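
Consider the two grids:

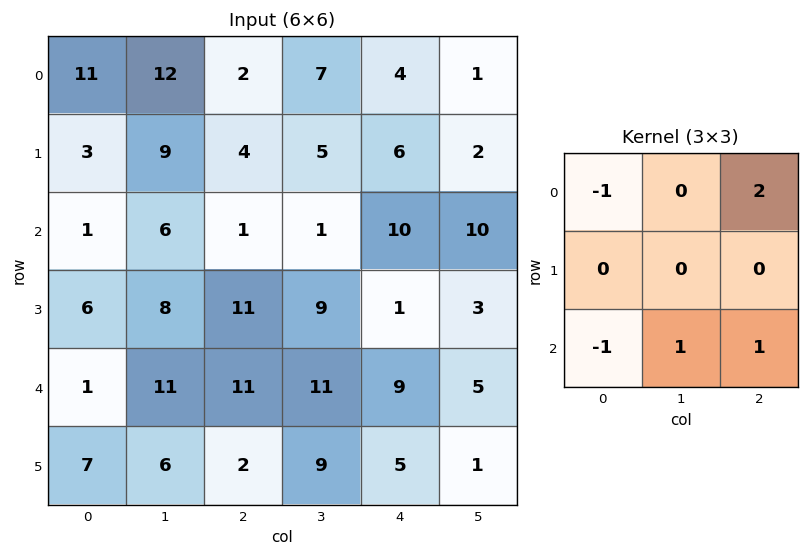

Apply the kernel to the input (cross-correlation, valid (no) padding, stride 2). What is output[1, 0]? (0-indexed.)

The receptive field on the input at this output position is [1 6 1 / 6 8 11 / 1 11 11]. Elementwise product with the kernel and sum: 1·-1 + 1·2 + 1·-1 + 11·1 + 11·1.

22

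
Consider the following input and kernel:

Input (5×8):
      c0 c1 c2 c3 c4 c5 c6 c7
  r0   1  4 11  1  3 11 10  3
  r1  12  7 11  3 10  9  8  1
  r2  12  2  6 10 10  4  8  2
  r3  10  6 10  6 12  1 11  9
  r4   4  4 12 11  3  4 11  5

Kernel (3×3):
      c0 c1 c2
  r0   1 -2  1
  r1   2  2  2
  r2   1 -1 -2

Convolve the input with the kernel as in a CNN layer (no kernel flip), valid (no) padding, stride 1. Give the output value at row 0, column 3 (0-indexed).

42

The receptive field on the input at this output position is [1 3 11 / 3 10 9 / 10 10 4]. Elementwise product with the kernel and sum: 1·1 + 3·-2 + 11·1 + 3·2 + 10·2 + 9·2 + 10·1 + 10·-1 + 4·-2.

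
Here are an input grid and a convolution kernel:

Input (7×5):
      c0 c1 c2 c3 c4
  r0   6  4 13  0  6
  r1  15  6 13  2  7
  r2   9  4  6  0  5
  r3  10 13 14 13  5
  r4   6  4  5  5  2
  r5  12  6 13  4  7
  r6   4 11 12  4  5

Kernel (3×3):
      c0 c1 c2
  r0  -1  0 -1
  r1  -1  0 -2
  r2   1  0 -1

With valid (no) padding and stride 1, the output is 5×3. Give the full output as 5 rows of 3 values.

-57 -10 -45
-53 -12 -27
-52 -44 -32
-41 -38 -22
-57 -16 -27

Output[0,0]: The receptive field on the input at this output position is [6 4 13 / 15 6 13 / 9 4 6]. Elementwise product with the kernel and sum: 6·-1 + 13·-1 + 15·-1 + 13·-2 + 9·1 + 6·-1.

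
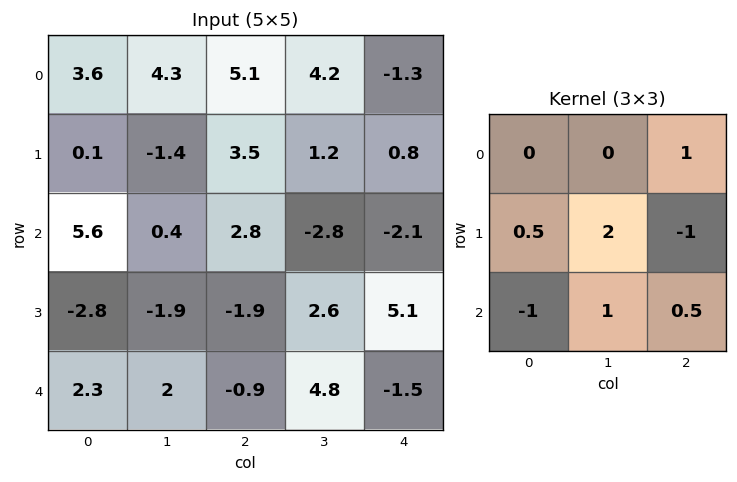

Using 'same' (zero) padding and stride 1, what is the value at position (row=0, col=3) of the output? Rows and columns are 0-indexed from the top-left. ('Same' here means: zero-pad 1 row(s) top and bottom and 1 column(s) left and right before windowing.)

10.35

The receptive field on the zero-padded input at this output position is [0 0 0 / 5.1 4.2 -1.3 / 3.5 1.2 0.8]. Elementwise product with the kernel and sum: 0·1 + 5.1·0.5 + 4.2·2 + -1.3·-1 + 3.5·-1 + 1.2·1 + 0.8·0.5.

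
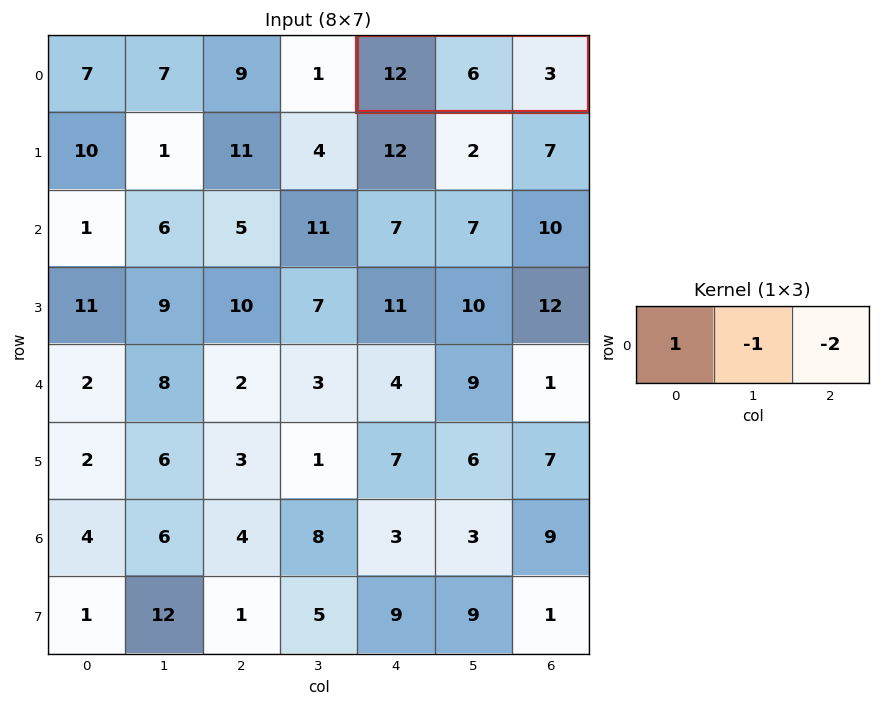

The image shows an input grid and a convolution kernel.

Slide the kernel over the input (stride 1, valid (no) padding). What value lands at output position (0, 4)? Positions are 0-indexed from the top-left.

0

The receptive field on the input at this output position is [12 6 3]. Elementwise product with the kernel and sum: 12·1 + 6·-1 + 3·-2.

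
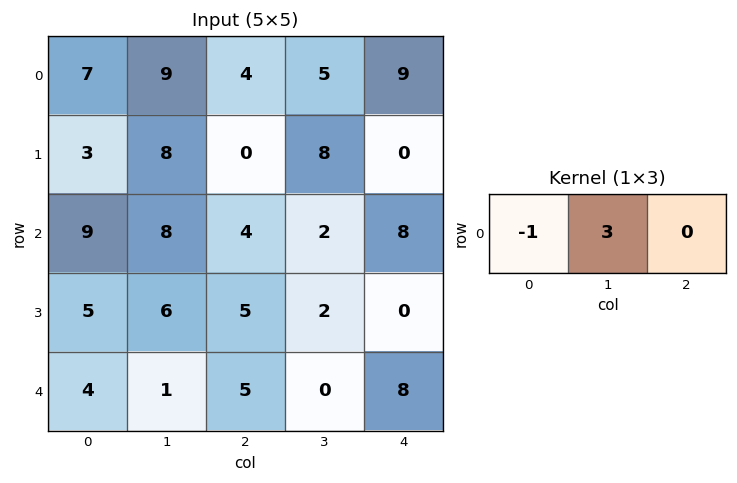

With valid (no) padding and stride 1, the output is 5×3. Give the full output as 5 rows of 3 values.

Output[0,0]: The receptive field on the input at this output position is [7 9 4]. Elementwise product with the kernel and sum: 7·-1 + 9·3.

20 3 11
21 -8 24
15 4 2
13 9 1
-1 14 -5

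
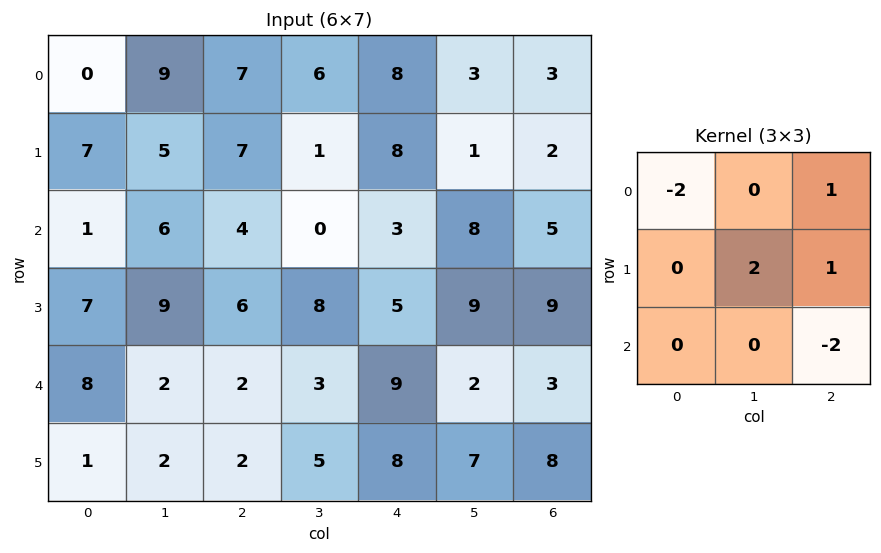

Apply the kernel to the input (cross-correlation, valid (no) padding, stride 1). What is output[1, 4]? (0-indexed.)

-11

The receptive field on the input at this output position is [8 1 2 / 3 8 5 / 5 9 9]. Elementwise product with the kernel and sum: 8·-2 + 2·1 + 8·2 + 5·1 + 9·-2.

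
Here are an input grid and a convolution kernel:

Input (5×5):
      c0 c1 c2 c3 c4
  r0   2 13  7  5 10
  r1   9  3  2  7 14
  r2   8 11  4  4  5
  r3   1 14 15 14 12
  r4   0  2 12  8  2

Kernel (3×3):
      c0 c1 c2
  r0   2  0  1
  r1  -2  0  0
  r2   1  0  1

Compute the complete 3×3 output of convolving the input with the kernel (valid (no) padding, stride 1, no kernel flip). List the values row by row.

Output[0,0]: The receptive field on the input at this output position is [2 13 7 / 9 3 2 / 8 11 4]. Elementwise product with the kernel and sum: 2·2 + 7·1 + 9·-2 + 8·1 + 4·1.

5 40 29
20 19 37
30 8 -3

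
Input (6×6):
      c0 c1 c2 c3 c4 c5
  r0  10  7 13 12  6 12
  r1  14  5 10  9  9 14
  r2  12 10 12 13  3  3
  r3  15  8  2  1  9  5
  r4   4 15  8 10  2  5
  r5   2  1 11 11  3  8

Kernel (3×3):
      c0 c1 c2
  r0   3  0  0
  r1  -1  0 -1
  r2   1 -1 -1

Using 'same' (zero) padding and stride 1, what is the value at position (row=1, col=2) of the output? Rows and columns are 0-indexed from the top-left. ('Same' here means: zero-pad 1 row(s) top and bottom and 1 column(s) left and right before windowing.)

The receptive field on the zero-padded input at this output position is [7 13 12 / 5 10 9 / 10 12 13]. Elementwise product with the kernel and sum: 7·3 + 5·-1 + 9·-1 + 10·1 + 12·-1 + 13·-1.

-8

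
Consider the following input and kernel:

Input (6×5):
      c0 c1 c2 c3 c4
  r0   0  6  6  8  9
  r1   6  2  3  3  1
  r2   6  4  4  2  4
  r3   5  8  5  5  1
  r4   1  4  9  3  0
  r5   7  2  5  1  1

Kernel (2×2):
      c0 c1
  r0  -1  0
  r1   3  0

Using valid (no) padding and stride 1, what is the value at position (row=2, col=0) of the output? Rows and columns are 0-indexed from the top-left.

The receptive field on the input at this output position is [6 4 / 5 8]. Elementwise product with the kernel and sum: 6·-1 + 5·3.

9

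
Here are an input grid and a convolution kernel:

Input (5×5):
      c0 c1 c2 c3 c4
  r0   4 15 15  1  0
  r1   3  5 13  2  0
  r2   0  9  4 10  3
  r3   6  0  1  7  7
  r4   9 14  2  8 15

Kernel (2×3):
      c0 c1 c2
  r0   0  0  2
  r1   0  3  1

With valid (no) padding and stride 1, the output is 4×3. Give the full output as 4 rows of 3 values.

Output[0,0]: The receptive field on the input at this output position is [4 15 15 / 3 5 13]. Elementwise product with the kernel and sum: 15·2 + 5·3 + 13·1.

58 43 6
57 26 33
9 30 34
46 28 53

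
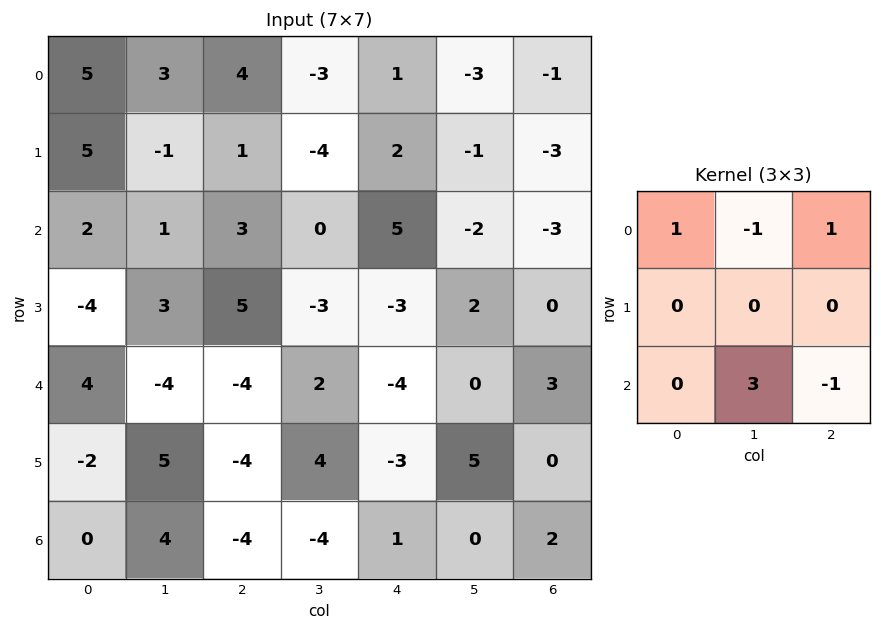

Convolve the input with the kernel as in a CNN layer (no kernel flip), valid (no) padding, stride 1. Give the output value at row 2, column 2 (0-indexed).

18

The receptive field on the input at this output position is [3 0 5 / 5 -3 -3 / -4 2 -4]. Elementwise product with the kernel and sum: 3·1 + 0·-1 + 5·1 + 2·3 + -4·-1.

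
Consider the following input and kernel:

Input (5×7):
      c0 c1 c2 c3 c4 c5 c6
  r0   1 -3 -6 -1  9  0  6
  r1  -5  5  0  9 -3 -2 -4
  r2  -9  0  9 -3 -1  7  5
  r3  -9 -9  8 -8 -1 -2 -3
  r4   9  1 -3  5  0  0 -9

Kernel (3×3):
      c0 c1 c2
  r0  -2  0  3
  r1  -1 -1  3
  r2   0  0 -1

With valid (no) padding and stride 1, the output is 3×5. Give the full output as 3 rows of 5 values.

-29 28 22 -17 -12
38 7 -17 3 6
90 -37 -24 30 20

Output[0,0]: The receptive field on the input at this output position is [1 -3 -6 / -5 5 0 / -9 0 9]. Elementwise product with the kernel and sum: 1·-2 + -6·3 + -5·-1 + 5·-1 + 0·3 + 9·-1.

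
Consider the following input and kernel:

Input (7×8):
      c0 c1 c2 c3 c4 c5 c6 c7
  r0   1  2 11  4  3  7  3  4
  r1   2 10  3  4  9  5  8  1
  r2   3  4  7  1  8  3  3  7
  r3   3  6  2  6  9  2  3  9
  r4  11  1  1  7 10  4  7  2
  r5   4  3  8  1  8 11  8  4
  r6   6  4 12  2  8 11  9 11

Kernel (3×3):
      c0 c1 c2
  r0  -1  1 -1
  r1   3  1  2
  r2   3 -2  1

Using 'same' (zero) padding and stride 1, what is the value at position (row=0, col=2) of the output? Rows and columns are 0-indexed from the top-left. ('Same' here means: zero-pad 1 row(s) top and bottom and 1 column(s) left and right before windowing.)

53

The receptive field on the zero-padded input at this output position is [0 0 0 / 2 11 4 / 10 3 4]. Elementwise product with the kernel and sum: 0·-1 + 0·1 + 0·-1 + 2·3 + 11·1 + 4·2 + 10·3 + 3·-2 + 4·1.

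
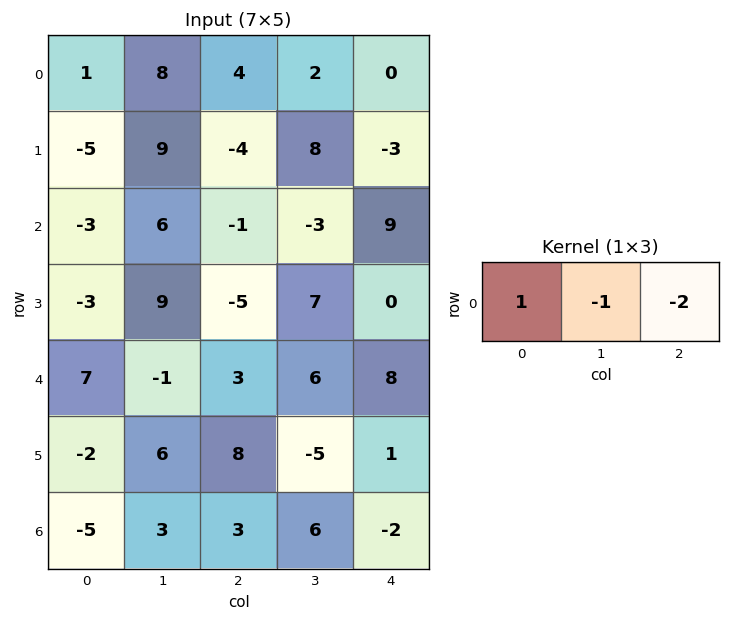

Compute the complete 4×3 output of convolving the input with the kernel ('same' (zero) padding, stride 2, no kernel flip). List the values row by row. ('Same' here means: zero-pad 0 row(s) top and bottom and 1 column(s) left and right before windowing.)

Output[0,0]: The receptive field on the zero-padded input at this output position is [0 1 8]. Elementwise product with the kernel and sum: 0·1 + 1·-1 + 8·-2.

-17 0 2
-9 13 -12
-5 -16 -2
-1 -12 8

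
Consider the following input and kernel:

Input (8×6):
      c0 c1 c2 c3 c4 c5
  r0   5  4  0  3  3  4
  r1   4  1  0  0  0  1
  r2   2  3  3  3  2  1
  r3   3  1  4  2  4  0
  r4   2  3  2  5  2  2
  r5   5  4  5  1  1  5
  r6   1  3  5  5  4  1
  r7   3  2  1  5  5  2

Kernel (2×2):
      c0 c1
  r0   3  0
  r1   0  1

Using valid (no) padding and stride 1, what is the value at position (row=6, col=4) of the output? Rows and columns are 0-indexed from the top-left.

The receptive field on the input at this output position is [4 1 / 5 2]. Elementwise product with the kernel and sum: 4·3 + 2·1.

14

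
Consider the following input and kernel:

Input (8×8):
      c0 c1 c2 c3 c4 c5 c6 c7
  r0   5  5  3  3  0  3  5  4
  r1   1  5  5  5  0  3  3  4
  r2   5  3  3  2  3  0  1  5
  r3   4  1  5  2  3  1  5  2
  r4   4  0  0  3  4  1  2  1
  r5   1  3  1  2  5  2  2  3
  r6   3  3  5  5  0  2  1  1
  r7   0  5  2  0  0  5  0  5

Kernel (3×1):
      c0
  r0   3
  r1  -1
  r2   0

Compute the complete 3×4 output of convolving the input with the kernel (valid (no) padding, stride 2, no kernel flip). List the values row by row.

14 4 0 12
11 4 6 -2
11 -1 7 4

Output[0,0]: The receptive field on the input at this output position is [5 / 1 / 5]. Elementwise product with the kernel and sum: 5·3 + 1·-1.
Output[0,1]: The receptive field on the input at this output position is [3 / 5 / 3]. Elementwise product with the kernel and sum: 3·3 + 5·-1.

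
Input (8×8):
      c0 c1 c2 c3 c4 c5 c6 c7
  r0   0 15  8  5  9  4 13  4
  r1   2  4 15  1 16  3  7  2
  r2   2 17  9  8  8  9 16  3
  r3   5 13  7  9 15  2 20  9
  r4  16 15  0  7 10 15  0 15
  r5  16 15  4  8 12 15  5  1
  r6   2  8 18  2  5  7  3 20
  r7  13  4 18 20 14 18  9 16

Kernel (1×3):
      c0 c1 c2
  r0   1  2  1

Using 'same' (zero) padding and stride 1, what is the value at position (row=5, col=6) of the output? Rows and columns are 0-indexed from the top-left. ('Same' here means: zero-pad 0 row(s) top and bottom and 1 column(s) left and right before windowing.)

The receptive field on the zero-padded input at this output position is [15 5 1]. Elementwise product with the kernel and sum: 15·1 + 5·2 + 1·1.

26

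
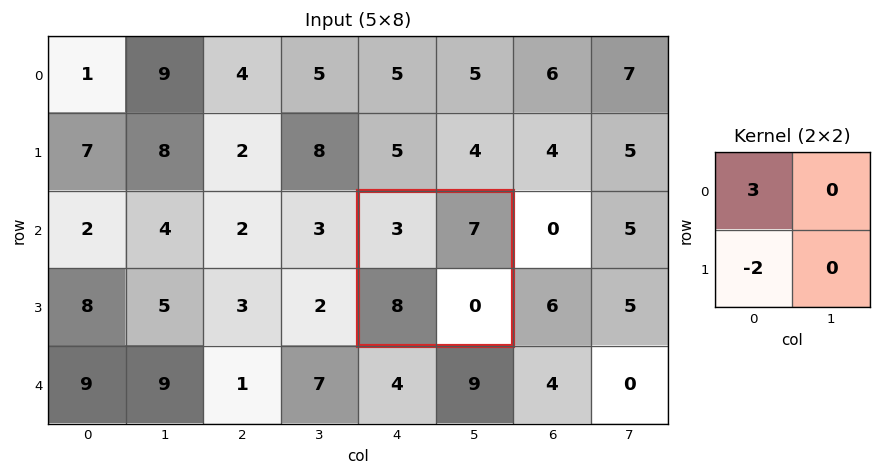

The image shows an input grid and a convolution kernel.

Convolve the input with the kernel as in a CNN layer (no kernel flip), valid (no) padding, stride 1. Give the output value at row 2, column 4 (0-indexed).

The receptive field on the input at this output position is [3 7 / 8 0]. Elementwise product with the kernel and sum: 3·3 + 8·-2.

-7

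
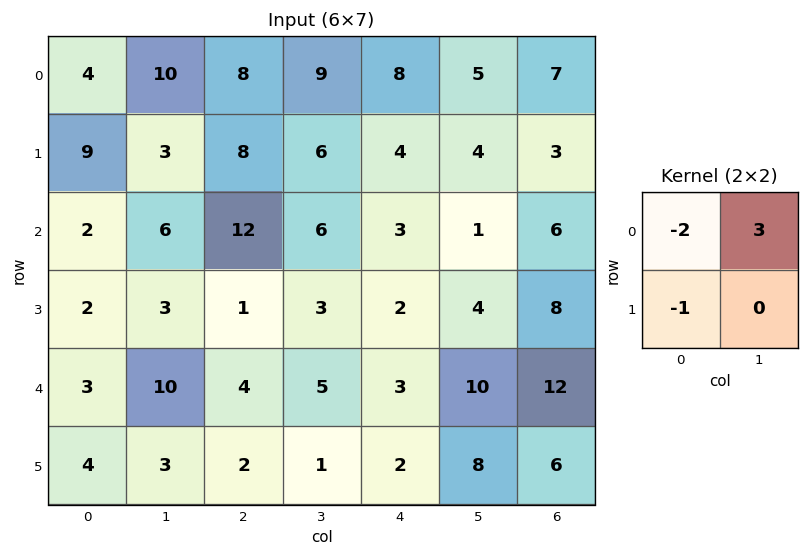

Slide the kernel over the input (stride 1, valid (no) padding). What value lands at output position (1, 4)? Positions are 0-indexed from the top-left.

1

The receptive field on the input at this output position is [4 4 / 3 1]. Elementwise product with the kernel and sum: 4·-2 + 4·3 + 3·-1.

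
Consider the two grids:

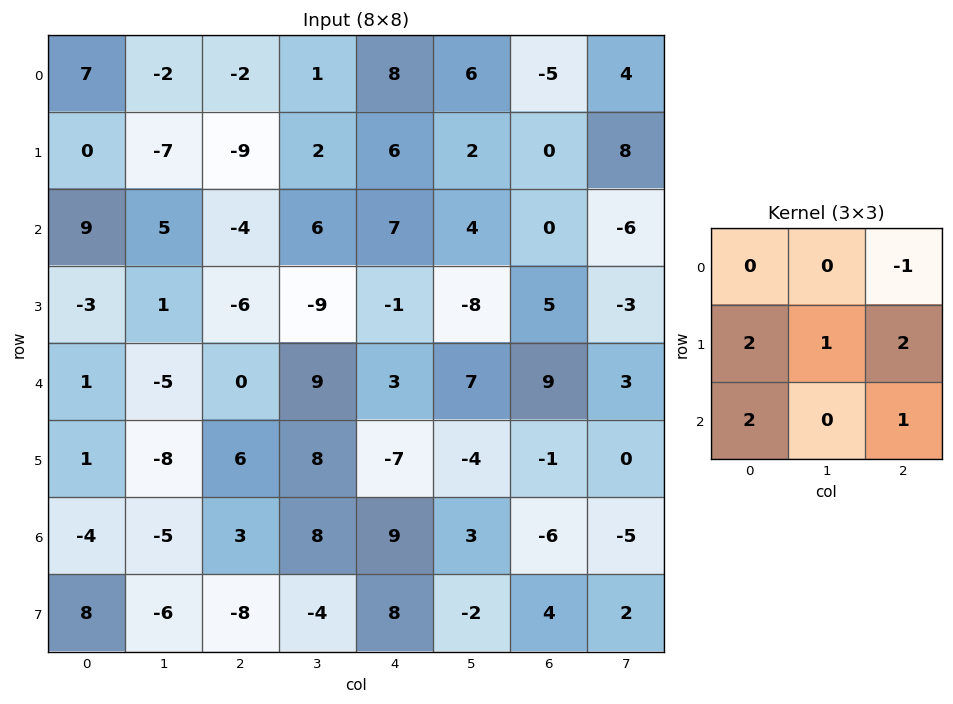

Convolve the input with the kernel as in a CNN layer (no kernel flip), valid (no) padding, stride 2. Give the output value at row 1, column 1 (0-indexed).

-27

The receptive field on the input at this output position is [-4 6 7 / -6 -9 -1 / 0 9 3]. Elementwise product with the kernel and sum: 7·-1 + -6·2 + -9·1 + -1·2 + 0·2 + 3·1.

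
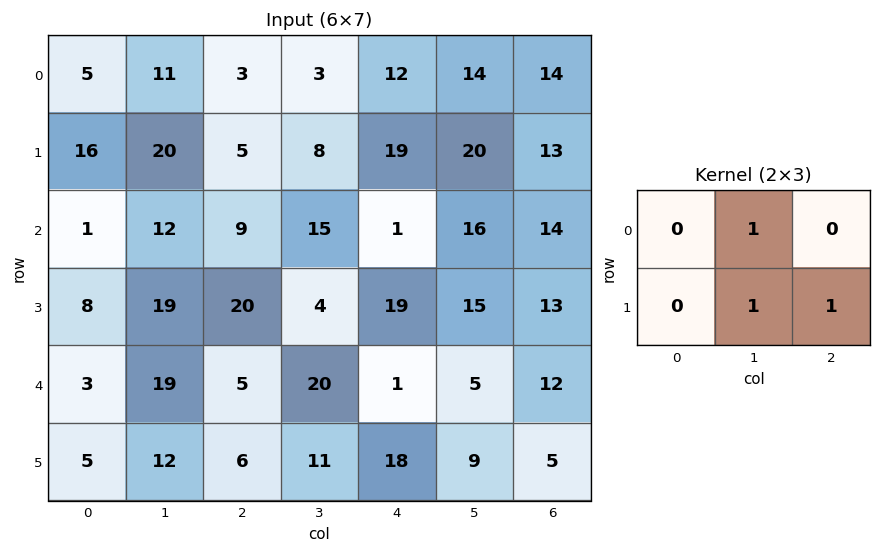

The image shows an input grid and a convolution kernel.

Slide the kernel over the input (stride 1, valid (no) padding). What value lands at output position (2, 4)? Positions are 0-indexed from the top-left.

The receptive field on the input at this output position is [1 16 14 / 19 15 13]. Elementwise product with the kernel and sum: 16·1 + 15·1 + 13·1.

44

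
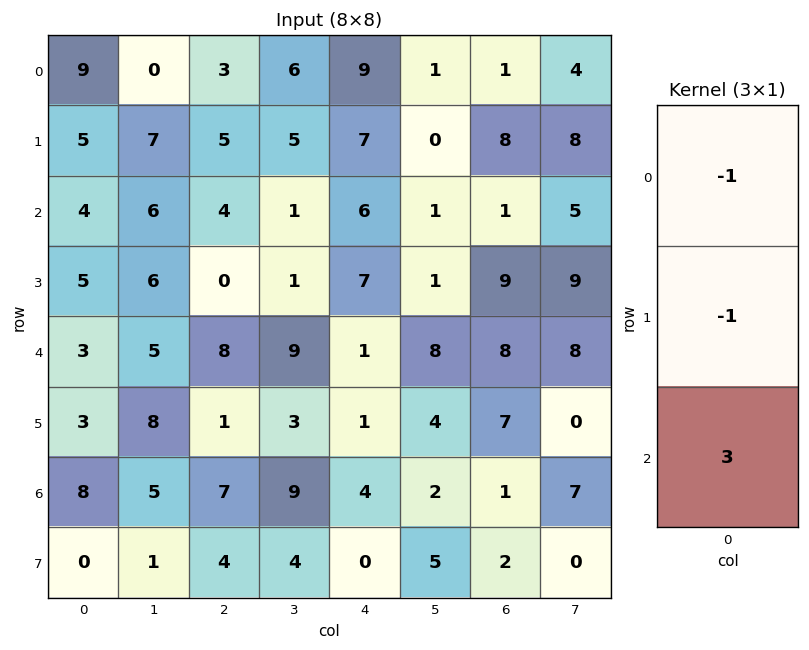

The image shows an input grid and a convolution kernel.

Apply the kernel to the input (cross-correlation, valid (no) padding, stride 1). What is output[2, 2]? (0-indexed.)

20

The receptive field on the input at this output position is [4 / 0 / 8]. Elementwise product with the kernel and sum: 4·-1 + 0·-1 + 8·3.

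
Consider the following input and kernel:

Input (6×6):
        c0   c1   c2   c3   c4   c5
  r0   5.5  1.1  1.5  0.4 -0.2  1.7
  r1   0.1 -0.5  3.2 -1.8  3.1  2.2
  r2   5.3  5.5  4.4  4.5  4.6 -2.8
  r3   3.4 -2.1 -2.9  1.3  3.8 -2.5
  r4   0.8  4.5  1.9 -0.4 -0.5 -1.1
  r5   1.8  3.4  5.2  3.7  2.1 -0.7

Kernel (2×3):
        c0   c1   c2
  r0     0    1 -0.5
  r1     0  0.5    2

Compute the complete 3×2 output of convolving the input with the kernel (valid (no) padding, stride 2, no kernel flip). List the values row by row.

Output[0,0]: The receptive field on the input at this output position is [5.5 1.1 1.5 / 0.1 -0.5 3.2]. Elementwise product with the kernel and sum: 1.1·1 + 1.5·-0.5 + -0.5·0.5 + 3.2·2.
Output[0,1]: The receptive field on the input at this output position is [1.5 0.4 -0.2 / 3.2 -1.8 3.1]. Elementwise product with the kernel and sum: 0.4·1 + -0.2·-0.5 + -1.8·0.5 + 3.1·2.

6.5 5.8
-3.55 10.45
15.65 5.9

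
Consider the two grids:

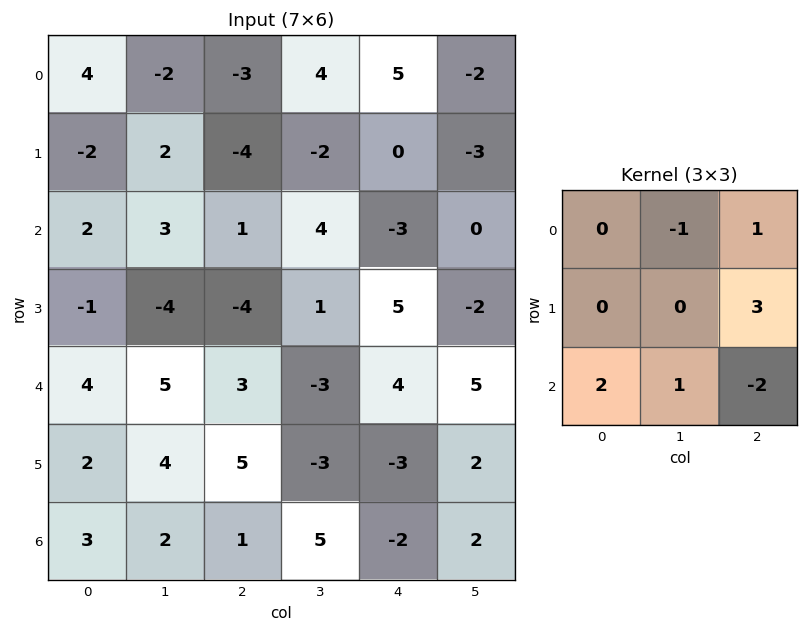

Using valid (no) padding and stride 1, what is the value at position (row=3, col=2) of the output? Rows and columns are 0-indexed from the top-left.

The receptive field on the input at this output position is [-4 1 5 / 3 -3 4 / 5 -3 -3]. Elementwise product with the kernel and sum: 1·-1 + 5·1 + 4·3 + 5·2 + -3·1 + -3·-2.

29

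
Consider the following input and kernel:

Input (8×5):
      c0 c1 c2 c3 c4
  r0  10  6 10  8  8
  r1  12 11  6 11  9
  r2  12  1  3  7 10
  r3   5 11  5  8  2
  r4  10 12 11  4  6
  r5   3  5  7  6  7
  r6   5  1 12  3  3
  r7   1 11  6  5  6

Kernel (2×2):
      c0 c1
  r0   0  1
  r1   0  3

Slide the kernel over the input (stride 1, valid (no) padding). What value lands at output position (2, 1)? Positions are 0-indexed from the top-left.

18

The receptive field on the input at this output position is [1 3 / 11 5]. Elementwise product with the kernel and sum: 3·1 + 5·3.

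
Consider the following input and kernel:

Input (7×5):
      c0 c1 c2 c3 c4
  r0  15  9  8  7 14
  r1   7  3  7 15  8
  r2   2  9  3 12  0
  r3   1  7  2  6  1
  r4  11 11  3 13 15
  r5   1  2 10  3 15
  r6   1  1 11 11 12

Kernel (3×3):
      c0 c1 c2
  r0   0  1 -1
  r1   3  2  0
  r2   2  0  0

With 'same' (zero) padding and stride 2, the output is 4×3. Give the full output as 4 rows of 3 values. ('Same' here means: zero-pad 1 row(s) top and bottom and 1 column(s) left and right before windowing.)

Output[0,0]: The receptive field on the zero-padded input at this output position is [0 0 0 / 0 15 9 / 0 7 3]. Elementwise product with the kernel and sum: 0·1 + 0·-1 + 0·3 + 15·2 + 0·2.
Output[0,1]: The receptive field on the zero-padded input at this output position is [0 0 0 / 9 8 7 / 3 7 15]. Elementwise product with the kernel and sum: 0·1 + 0·-1 + 9·3 + 8·2 + 3·2.

30 49 79
8 39 56
16 39 76
1 32 72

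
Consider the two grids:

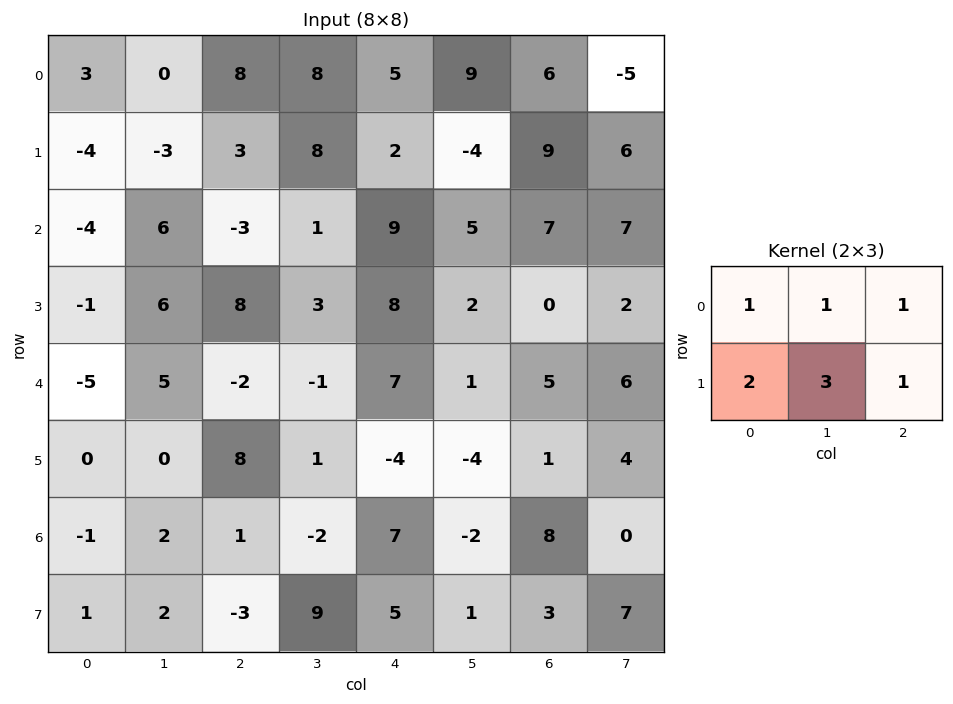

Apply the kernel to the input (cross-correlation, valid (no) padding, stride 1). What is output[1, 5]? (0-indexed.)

49

The receptive field on the input at this output position is [-4 9 6 / 5 7 7]. Elementwise product with the kernel and sum: -4·1 + 9·1 + 6·1 + 5·2 + 7·3 + 7·1.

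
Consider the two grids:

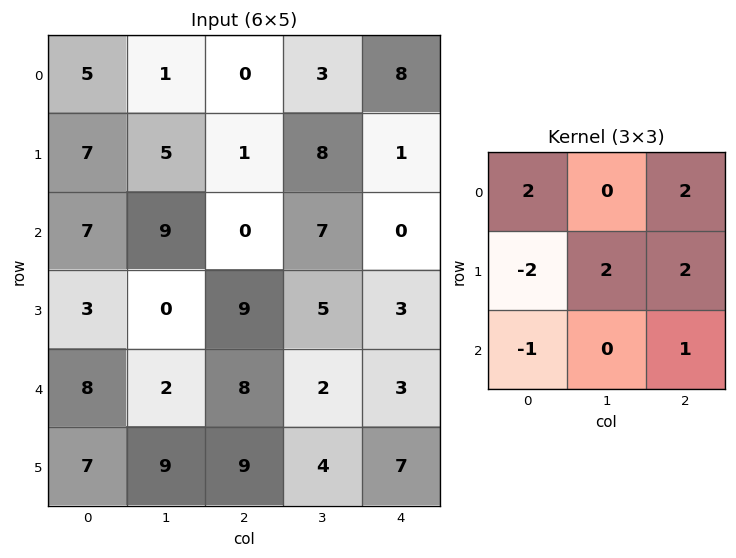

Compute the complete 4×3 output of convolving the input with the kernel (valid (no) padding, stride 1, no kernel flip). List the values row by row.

1 14 32
26 27 12
26 60 -7
30 21 16

Output[0,0]: The receptive field on the input at this output position is [5 1 0 / 7 5 1 / 7 9 0]. Elementwise product with the kernel and sum: 5·2 + 0·2 + 7·-2 + 5·2 + 1·2 + 7·-1 + 0·1.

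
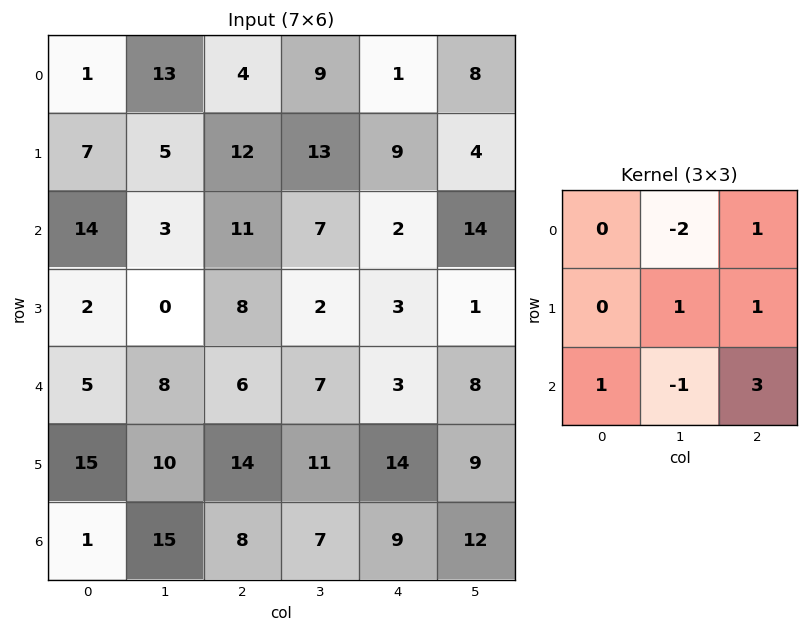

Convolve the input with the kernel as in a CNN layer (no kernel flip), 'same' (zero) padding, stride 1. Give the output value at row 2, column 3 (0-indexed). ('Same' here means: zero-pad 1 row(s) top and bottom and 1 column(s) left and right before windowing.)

The receptive field on the zero-padded input at this output position is [12 13 9 / 11 7 2 / 8 2 3]. Elementwise product with the kernel and sum: 13·-2 + 9·1 + 7·1 + 2·1 + 8·1 + 2·-1 + 3·3.

7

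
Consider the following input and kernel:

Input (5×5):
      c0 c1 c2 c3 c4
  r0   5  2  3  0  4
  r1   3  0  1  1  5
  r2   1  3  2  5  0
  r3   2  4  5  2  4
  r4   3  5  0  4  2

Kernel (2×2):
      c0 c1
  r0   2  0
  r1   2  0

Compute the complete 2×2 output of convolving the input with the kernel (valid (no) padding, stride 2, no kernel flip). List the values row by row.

Output[0,0]: The receptive field on the input at this output position is [5 2 / 3 0]. Elementwise product with the kernel and sum: 5·2 + 3·2.
Output[0,1]: The receptive field on the input at this output position is [3 0 / 1 1]. Elementwise product with the kernel and sum: 3·2 + 1·2.

16 8
6 14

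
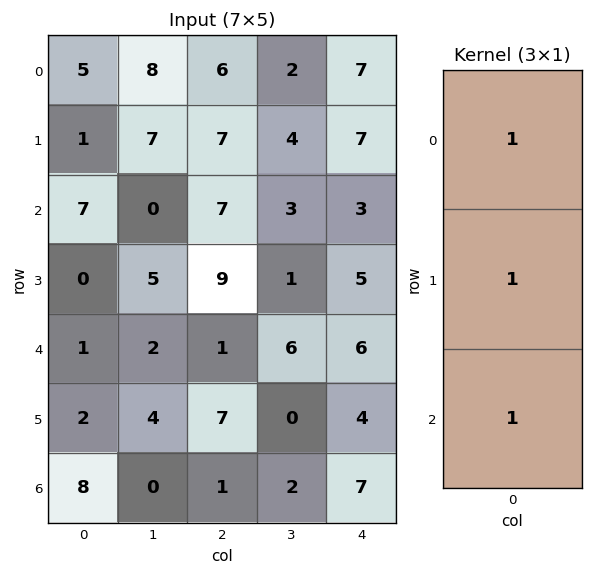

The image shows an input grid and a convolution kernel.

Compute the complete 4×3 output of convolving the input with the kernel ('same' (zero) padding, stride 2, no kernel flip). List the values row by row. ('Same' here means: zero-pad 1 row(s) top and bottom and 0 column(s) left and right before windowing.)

6 13 14
8 23 15
3 17 15
10 8 11

Output[0,0]: The receptive field on the zero-padded input at this output position is [0 / 5 / 1]. Elementwise product with the kernel and sum: 0·1 + 5·1 + 1·1.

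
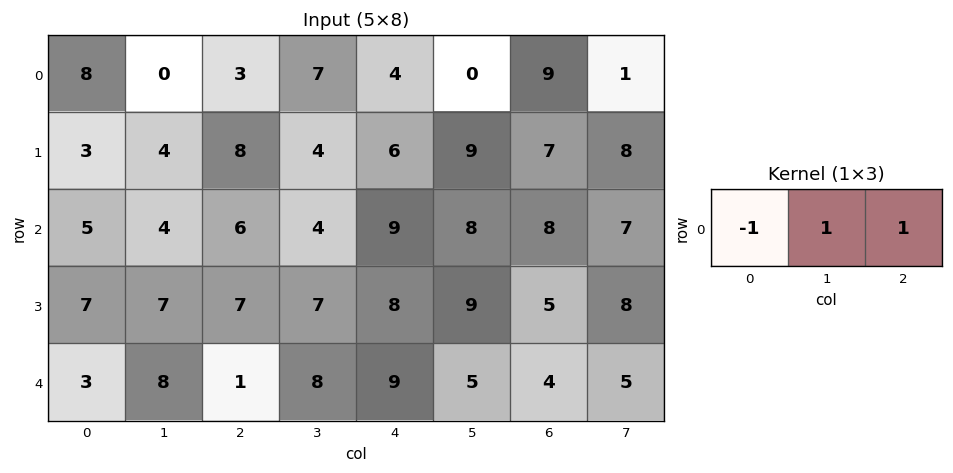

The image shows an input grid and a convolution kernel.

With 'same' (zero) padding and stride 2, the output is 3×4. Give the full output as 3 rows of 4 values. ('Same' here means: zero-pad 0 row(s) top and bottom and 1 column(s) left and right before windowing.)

8 10 -3 10
9 6 13 7
11 1 6 4

Output[0,0]: The receptive field on the zero-padded input at this output position is [0 8 0]. Elementwise product with the kernel and sum: 0·-1 + 8·1 + 0·1.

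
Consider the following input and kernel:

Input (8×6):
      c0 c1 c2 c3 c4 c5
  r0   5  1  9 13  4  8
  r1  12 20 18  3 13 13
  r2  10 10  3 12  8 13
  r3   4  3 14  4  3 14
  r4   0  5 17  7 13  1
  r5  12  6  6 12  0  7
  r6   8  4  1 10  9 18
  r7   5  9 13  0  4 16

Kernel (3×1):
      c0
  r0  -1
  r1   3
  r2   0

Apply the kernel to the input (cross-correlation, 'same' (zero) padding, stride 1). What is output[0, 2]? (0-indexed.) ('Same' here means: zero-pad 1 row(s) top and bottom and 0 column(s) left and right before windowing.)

27

The receptive field on the zero-padded input at this output position is [0 / 9 / 18]. Elementwise product with the kernel and sum: 0·-1 + 9·3.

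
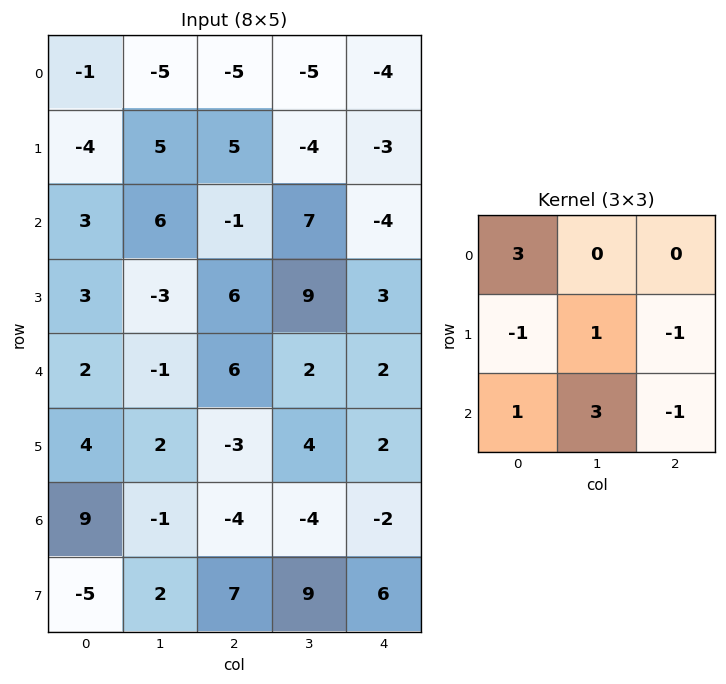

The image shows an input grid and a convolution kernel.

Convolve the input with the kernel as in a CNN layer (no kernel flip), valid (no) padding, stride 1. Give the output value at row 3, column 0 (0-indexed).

13

The receptive field on the input at this output position is [3 -3 6 / 2 -1 6 / 4 2 -3]. Elementwise product with the kernel and sum: 3·3 + 2·-1 + -1·1 + 6·-1 + 4·1 + 2·3 + -3·-1.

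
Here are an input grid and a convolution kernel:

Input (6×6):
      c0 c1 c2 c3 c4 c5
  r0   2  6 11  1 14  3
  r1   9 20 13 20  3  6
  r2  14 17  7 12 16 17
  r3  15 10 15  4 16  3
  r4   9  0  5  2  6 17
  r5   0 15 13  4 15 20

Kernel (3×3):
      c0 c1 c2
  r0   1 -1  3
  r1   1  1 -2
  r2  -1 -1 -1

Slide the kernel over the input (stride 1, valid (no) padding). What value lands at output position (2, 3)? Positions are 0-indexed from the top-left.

The receptive field on the input at this output position is [12 16 17 / 4 16 3 / 2 6 17]. Elementwise product with the kernel and sum: 12·1 + 16·-1 + 17·3 + 4·1 + 16·1 + 3·-2 + 2·-1 + 6·-1 + 17·-1.

36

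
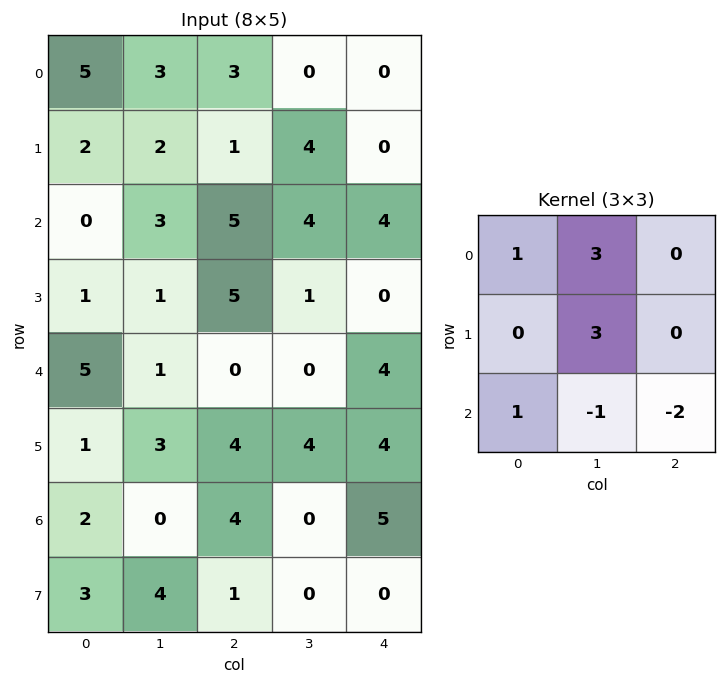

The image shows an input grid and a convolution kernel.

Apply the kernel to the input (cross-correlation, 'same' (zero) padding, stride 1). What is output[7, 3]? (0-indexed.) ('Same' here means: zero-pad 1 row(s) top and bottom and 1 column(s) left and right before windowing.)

4

The receptive field on the zero-padded input at this output position is [4 0 5 / 1 0 0 / 0 0 0]. Elementwise product with the kernel and sum: 4·1 + 0·3 + 0·3 + 0·1 + 0·-1 + 0·-2.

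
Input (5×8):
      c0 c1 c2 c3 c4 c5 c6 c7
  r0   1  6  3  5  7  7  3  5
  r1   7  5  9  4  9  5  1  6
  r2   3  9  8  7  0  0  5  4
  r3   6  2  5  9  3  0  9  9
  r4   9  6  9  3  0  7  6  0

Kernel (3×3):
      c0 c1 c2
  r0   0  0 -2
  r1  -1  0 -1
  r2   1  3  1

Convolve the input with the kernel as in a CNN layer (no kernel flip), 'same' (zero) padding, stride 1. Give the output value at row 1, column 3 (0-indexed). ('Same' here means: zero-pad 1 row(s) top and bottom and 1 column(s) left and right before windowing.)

The receptive field on the zero-padded input at this output position is [3 5 7 / 9 4 9 / 8 7 0]. Elementwise product with the kernel and sum: 7·-2 + 9·-1 + 9·-1 + 8·1 + 7·3 + 0·1.

-3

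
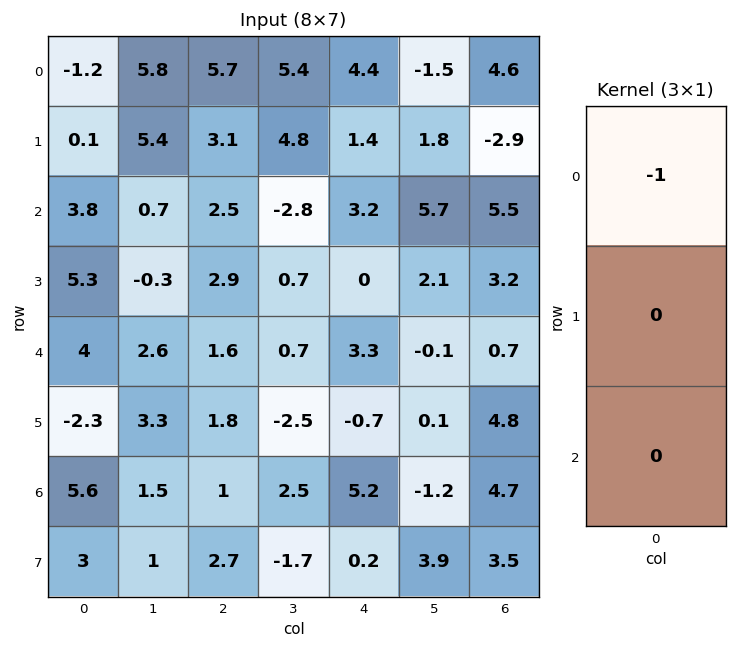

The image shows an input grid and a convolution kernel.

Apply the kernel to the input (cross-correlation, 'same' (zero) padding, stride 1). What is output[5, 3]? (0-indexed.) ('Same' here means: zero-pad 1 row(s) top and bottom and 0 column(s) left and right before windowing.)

-0.7

The receptive field on the zero-padded input at this output position is [0.7 / -2.5 / 2.5]. Elementwise product with the kernel and sum: 0.7·-1.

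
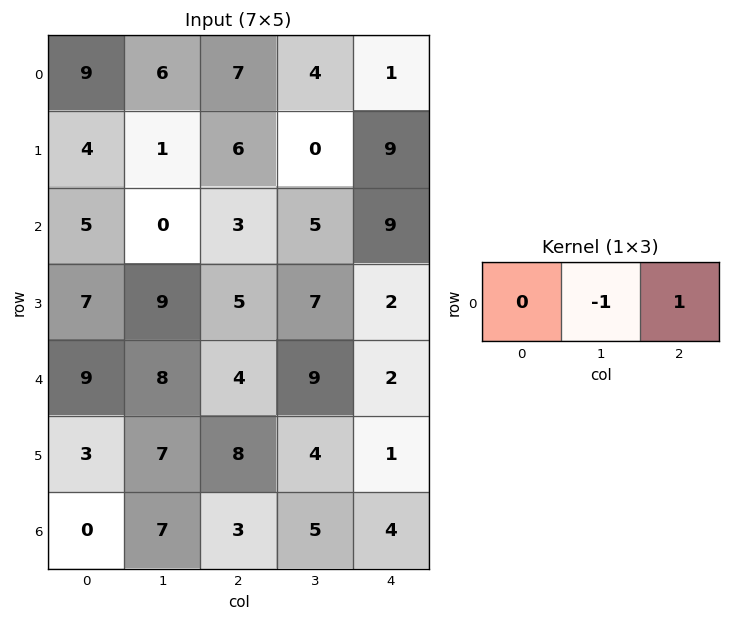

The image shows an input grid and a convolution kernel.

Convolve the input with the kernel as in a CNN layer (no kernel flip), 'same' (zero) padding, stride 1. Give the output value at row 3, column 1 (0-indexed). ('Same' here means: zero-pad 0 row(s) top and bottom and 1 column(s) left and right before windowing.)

The receptive field on the zero-padded input at this output position is [7 9 5]. Elementwise product with the kernel and sum: 9·-1 + 5·1.

-4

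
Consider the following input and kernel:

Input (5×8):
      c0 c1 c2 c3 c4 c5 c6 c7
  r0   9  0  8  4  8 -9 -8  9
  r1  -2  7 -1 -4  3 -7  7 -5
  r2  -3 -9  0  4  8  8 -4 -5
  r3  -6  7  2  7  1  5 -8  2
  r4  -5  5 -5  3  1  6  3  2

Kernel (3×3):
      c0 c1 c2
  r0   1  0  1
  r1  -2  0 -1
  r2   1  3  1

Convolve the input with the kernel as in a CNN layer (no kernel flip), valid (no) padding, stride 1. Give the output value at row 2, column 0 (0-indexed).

The receptive field on the input at this output position is [-3 -9 0 / -6 7 2 / -5 5 -5]. Elementwise product with the kernel and sum: -3·1 + 0·1 + -6·-2 + 2·-1 + -5·1 + 5·3 + -5·1.

12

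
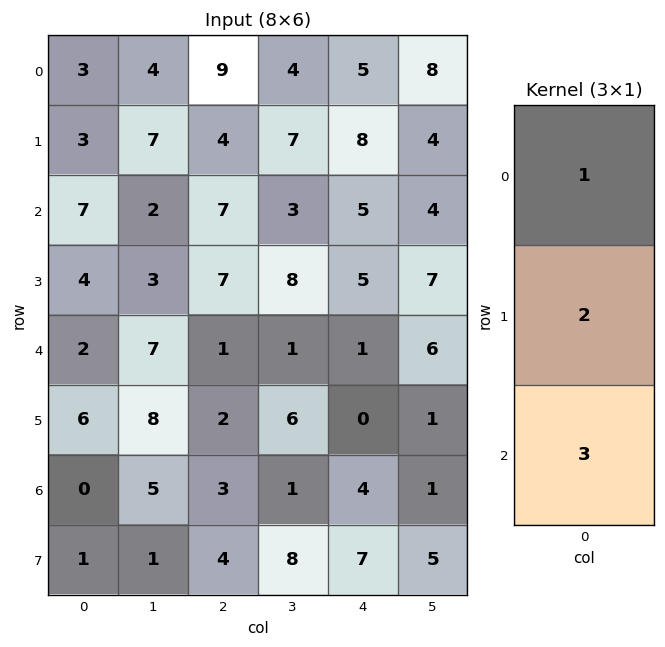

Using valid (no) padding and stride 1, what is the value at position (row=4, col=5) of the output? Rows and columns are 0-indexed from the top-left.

The receptive field on the input at this output position is [6 / 1 / 1]. Elementwise product with the kernel and sum: 6·1 + 1·2 + 1·3.

11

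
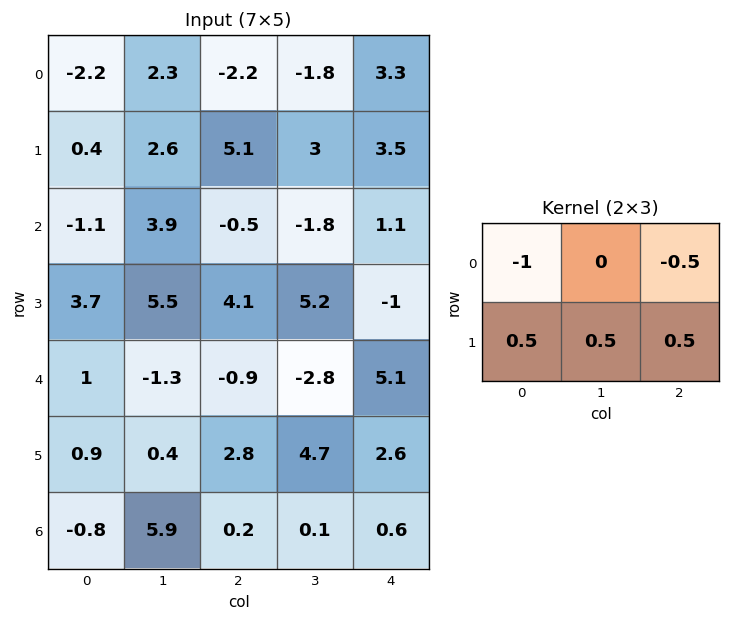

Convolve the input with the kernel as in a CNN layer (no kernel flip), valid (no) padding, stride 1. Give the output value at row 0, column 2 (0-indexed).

The receptive field on the input at this output position is [-2.2 -1.8 3.3 / 5.1 3 3.5]. Elementwise product with the kernel and sum: -2.2·-1 + 3.3·-0.5 + 5.1·0.5 + 3·0.5 + 3.5·0.5.

6.35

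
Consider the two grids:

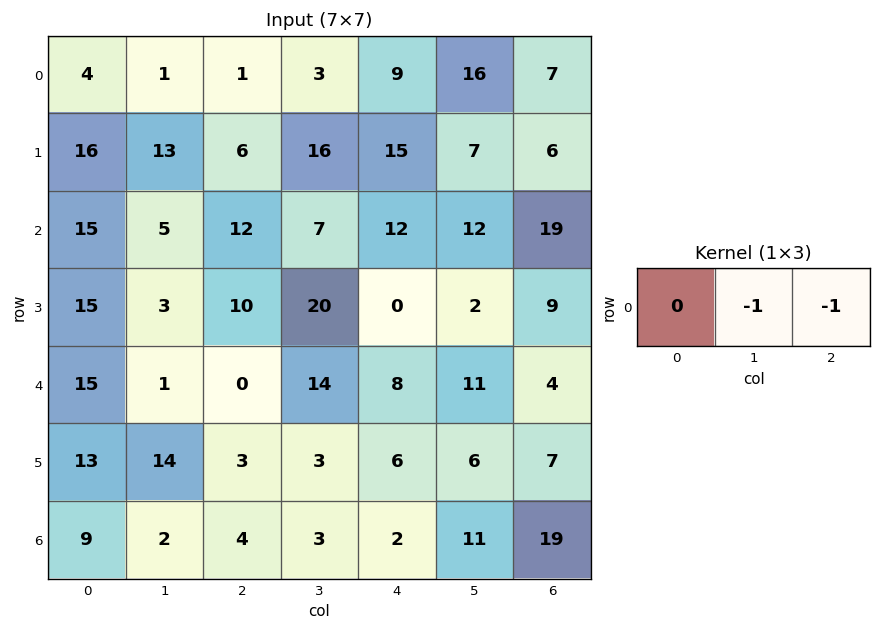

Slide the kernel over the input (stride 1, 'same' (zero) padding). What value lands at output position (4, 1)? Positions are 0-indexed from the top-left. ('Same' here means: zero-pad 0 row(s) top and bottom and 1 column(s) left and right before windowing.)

The receptive field on the zero-padded input at this output position is [15 1 0]. Elementwise product with the kernel and sum: 1·-1 + 0·-1.

-1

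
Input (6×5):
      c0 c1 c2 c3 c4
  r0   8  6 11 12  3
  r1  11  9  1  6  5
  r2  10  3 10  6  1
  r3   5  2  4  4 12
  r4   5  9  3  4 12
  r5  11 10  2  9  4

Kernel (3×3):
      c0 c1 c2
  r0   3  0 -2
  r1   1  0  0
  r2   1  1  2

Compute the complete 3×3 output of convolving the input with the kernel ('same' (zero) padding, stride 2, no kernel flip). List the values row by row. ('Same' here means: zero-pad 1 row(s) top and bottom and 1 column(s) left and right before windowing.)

Output[0,0]: The receptive field on the zero-padded input at this output position is [0 0 0 / 0 8 6 / 0 11 9]. Elementwise product with the kernel and sum: 0·3 + 0·-2 + 0·1 + 0·1 + 11·1 + 9·2.

29 28 23
-9 32 40
27 37 29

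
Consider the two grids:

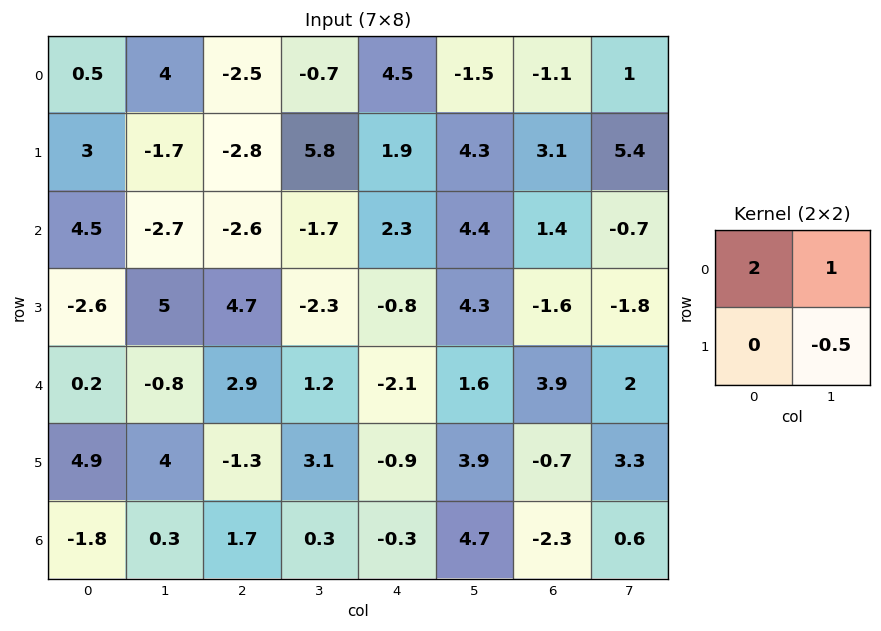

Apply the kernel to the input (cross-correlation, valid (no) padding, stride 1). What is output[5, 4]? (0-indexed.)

The receptive field on the input at this output position is [-0.9 3.9 / -0.3 4.7]. Elementwise product with the kernel and sum: -0.9·2 + 3.9·1 + 4.7·-0.5.

-0.25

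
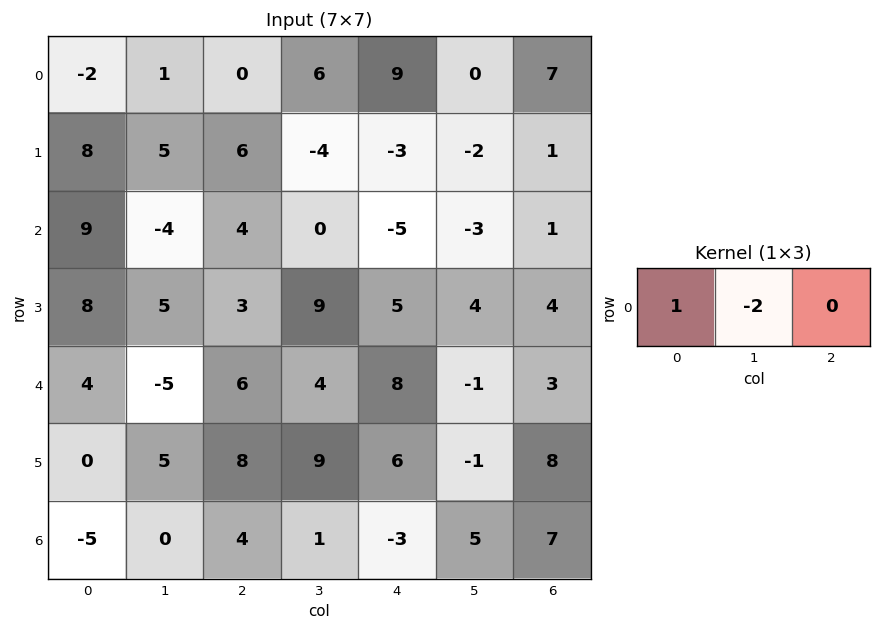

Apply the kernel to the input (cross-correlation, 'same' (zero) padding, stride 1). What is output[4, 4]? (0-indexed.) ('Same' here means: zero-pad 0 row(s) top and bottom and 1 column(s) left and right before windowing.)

The receptive field on the zero-padded input at this output position is [4 8 -1]. Elementwise product with the kernel and sum: 4·1 + 8·-2.

-12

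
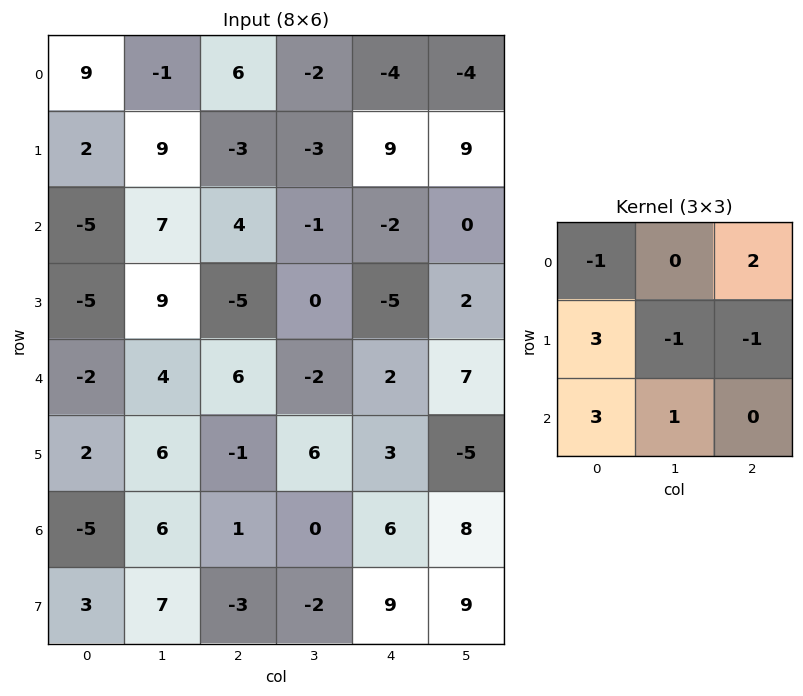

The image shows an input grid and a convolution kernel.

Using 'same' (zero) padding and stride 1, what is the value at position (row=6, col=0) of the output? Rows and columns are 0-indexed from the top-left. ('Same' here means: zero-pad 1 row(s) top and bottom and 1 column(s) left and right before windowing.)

14

The receptive field on the zero-padded input at this output position is [0 2 6 / 0 -5 6 / 0 3 7]. Elementwise product with the kernel and sum: 0·-1 + 6·2 + 0·3 + -5·-1 + 6·-1 + 0·3 + 3·1.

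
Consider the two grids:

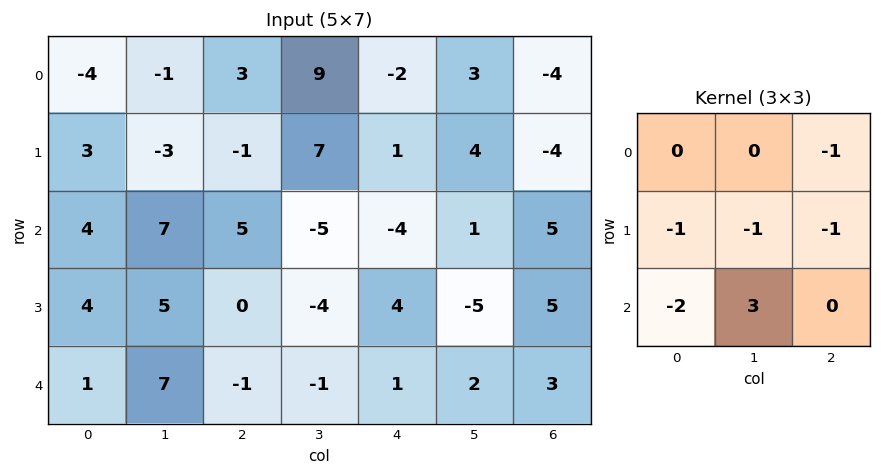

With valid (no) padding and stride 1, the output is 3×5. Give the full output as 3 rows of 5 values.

Output[0,0]: The receptive field on the input at this output position is [-4 -1 3 / 3 -3 -1 / 4 7 5]. Elementwise product with the kernel and sum: 3·-1 + 3·-1 + -3·-1 + -1·-1 + 4·-2 + 7·3.
Output[0,1]: The receptive field on the input at this output position is [-1 3 9 / -3 -1 7 / 7 5 -5]. Elementwise product with the kernel and sum: 9·-1 + -3·-1 + -1·-1 + 7·-1 + 7·-2 + 5·3.

11 -11 -30 -17 14
-8 -24 -9 24 -21
5 -13 3 9 -5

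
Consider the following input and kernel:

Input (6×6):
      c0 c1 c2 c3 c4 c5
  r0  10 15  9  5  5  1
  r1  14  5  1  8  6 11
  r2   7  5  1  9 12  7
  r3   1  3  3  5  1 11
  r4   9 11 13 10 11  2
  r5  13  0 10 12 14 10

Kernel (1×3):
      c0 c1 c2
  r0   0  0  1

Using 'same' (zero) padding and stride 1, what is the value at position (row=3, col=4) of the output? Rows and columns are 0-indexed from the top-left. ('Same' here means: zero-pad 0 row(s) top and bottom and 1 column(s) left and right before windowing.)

The receptive field on the zero-padded input at this output position is [5 1 11]. Elementwise product with the kernel and sum: 11·1.

11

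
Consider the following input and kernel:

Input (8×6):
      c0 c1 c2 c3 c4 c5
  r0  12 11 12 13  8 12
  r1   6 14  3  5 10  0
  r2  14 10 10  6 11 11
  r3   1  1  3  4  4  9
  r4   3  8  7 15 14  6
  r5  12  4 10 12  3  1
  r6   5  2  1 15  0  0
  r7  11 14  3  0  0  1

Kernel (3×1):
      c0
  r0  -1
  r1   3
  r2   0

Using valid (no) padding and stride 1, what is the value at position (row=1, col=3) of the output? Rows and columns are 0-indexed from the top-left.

The receptive field on the input at this output position is [5 / 6 / 4]. Elementwise product with the kernel and sum: 5·-1 + 6·3.

13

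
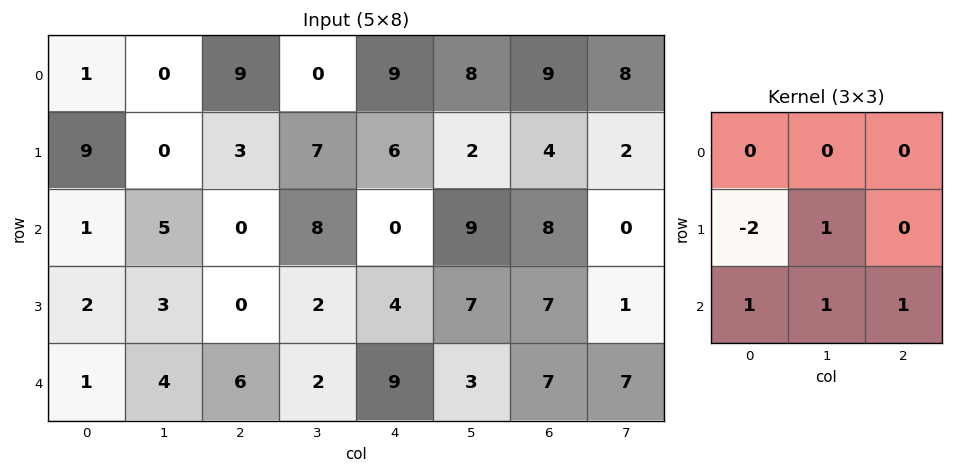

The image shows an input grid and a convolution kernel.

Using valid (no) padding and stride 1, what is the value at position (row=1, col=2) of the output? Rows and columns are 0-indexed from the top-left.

14

The receptive field on the input at this output position is [3 7 6 / 0 8 0 / 0 2 4]. Elementwise product with the kernel and sum: 0·-2 + 8·1 + 0·1 + 2·1 + 4·1.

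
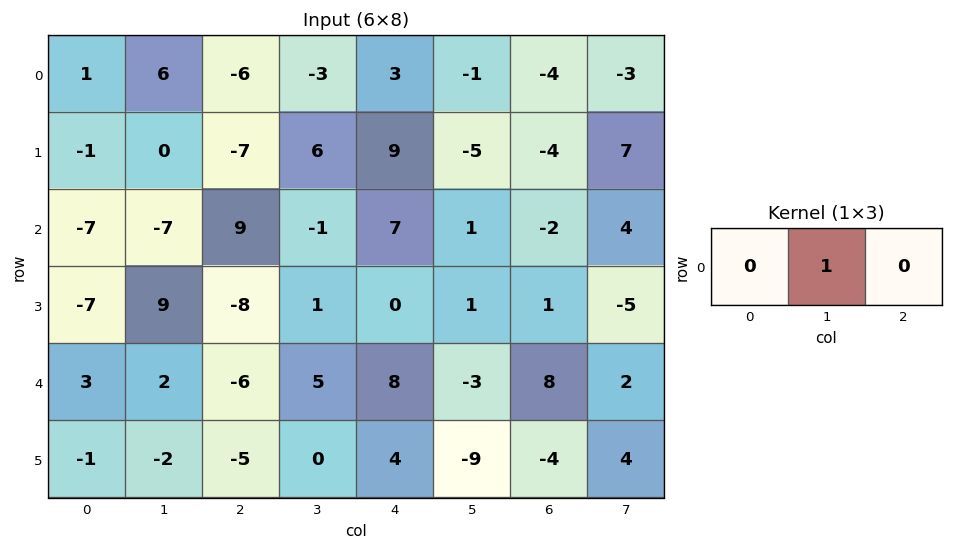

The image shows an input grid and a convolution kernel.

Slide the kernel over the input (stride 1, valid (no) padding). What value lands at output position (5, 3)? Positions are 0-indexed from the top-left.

4

The receptive field on the input at this output position is [0 4 -9]. Elementwise product with the kernel and sum: 4·1.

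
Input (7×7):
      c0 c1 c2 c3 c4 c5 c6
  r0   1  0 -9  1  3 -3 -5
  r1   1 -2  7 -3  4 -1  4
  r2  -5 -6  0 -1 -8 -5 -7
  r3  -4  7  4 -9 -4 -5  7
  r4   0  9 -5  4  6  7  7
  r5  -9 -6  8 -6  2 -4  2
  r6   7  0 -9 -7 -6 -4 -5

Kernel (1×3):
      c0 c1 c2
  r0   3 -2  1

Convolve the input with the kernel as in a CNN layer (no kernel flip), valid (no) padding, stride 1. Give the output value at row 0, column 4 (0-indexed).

The receptive field on the input at this output position is [3 -3 -5]. Elementwise product with the kernel and sum: 3·3 + -3·-2 + -5·1.

10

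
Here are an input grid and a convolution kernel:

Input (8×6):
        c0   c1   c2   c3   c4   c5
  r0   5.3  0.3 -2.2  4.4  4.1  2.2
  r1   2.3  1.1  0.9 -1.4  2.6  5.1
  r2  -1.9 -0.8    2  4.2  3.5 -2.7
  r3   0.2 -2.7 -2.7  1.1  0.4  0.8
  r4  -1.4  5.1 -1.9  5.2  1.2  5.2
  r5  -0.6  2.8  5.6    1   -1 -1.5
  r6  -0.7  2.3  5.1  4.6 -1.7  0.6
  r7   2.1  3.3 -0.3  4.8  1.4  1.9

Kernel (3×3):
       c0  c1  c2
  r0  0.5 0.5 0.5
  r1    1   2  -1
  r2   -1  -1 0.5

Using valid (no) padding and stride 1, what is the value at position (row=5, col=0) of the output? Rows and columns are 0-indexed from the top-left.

The receptive field on the input at this output position is [-0.6 2.8 5.6 / -0.7 2.3 5.1 / 2.1 3.3 -0.3]. Elementwise product with the kernel and sum: -0.6·0.5 + 2.8·0.5 + 5.6·0.5 + -0.7·1 + 2.3·2 + 5.1·-1 + 2.1·-1 + 3.3·-1 + -0.3·0.5.

-2.85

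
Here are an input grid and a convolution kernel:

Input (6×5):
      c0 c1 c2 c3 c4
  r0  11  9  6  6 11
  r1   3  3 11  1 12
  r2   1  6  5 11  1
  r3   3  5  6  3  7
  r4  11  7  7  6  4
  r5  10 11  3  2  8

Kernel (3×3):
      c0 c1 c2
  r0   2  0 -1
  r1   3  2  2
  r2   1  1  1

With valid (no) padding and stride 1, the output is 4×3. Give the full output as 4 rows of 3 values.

65 67 77
34 69 65
53 54 64
85 70 59

Output[0,0]: The receptive field on the input at this output position is [11 9 6 / 3 3 11 / 1 6 5]. Elementwise product with the kernel and sum: 11·2 + 6·-1 + 3·3 + 3·2 + 11·2 + 1·1 + 6·1 + 5·1.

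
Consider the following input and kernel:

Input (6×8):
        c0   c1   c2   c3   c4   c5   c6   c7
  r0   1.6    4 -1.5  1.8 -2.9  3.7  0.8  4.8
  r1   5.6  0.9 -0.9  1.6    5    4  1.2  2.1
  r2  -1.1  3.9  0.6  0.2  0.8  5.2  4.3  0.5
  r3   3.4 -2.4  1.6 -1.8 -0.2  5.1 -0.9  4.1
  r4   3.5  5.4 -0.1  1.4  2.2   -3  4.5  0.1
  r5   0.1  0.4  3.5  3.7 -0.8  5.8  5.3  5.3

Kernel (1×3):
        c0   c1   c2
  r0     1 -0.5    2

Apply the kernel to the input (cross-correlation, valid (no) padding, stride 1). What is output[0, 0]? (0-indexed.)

-3.4

The receptive field on the input at this output position is [1.6 4 -1.5]. Elementwise product with the kernel and sum: 1.6·1 + 4·-0.5 + -1.5·2.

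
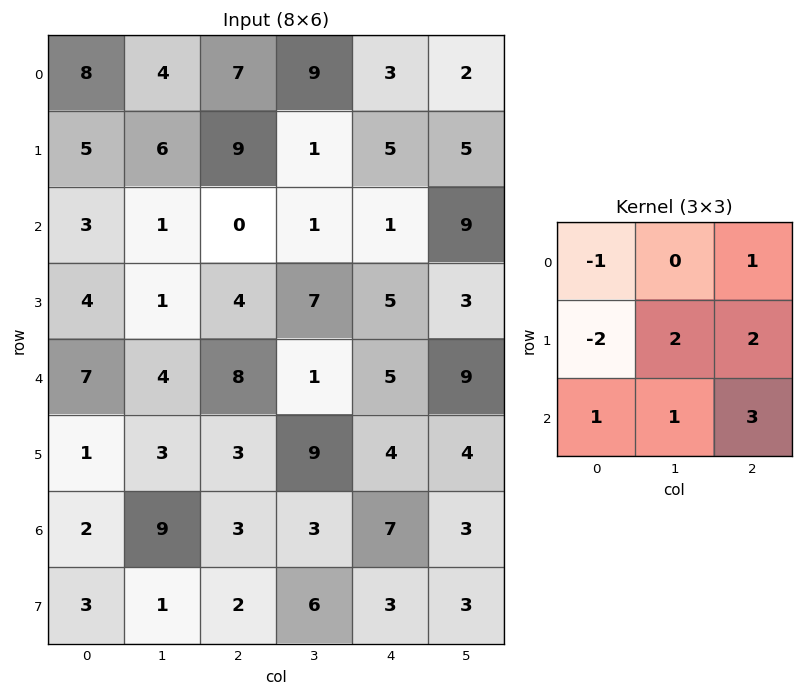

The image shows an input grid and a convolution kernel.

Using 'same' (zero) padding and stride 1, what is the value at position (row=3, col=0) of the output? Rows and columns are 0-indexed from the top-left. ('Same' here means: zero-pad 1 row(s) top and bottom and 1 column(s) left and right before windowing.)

The receptive field on the zero-padded input at this output position is [0 3 1 / 0 4 1 / 0 7 4]. Elementwise product with the kernel and sum: 0·-1 + 1·1 + 0·-2 + 4·2 + 1·2 + 0·1 + 7·1 + 4·3.

30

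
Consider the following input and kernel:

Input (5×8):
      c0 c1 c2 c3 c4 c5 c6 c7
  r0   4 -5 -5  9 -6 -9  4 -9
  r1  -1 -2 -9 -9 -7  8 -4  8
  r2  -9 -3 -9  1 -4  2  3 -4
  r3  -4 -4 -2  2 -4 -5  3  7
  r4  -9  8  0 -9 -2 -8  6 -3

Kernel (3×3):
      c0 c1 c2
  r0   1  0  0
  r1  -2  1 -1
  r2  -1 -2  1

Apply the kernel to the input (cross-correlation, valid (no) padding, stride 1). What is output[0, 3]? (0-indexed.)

The receptive field on the input at this output position is [9 -6 -9 / -9 -7 8 / 1 -4 2]. Elementwise product with the kernel and sum: 9·1 + -9·-2 + -7·1 + 8·-1 + 1·-1 + -4·-2 + 2·1.

21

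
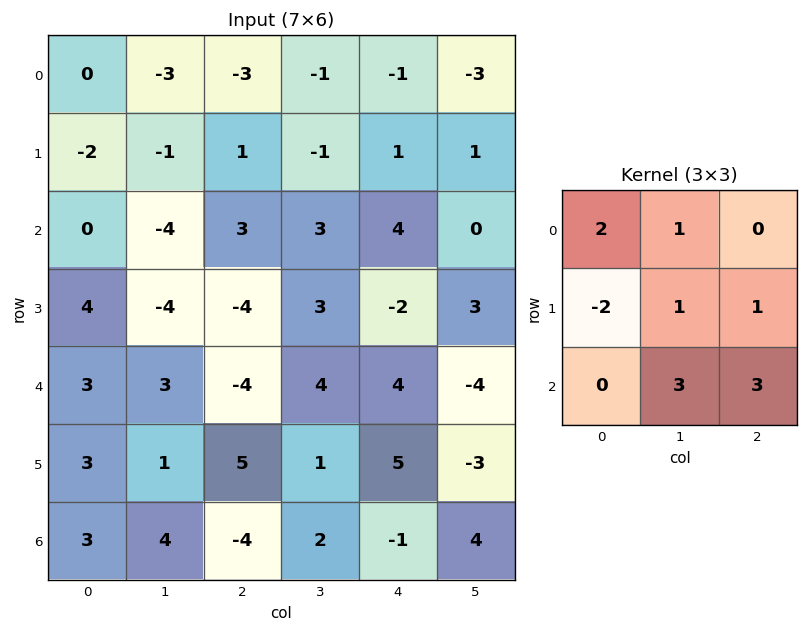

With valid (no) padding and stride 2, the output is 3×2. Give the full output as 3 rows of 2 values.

-2 12
-23 42
9 -5

Output[0,0]: The receptive field on the input at this output position is [0 -3 -3 / -2 -1 1 / 0 -4 3]. Elementwise product with the kernel and sum: 0·2 + -3·1 + -2·-2 + -1·1 + 1·1 + -4·3 + 3·3.
Output[0,1]: The receptive field on the input at this output position is [-3 -1 -1 / 1 -1 1 / 3 3 4]. Elementwise product with the kernel and sum: -3·2 + -1·1 + 1·-2 + -1·1 + 1·1 + 3·3 + 4·3.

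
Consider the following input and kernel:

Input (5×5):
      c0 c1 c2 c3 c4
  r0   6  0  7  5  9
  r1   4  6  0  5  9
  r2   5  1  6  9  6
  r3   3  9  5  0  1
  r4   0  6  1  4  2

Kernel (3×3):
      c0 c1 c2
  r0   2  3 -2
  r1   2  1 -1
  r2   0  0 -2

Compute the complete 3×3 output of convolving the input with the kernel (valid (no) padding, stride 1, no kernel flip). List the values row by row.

0 0 -5
21 1 10
9 17 32

Output[0,0]: The receptive field on the input at this output position is [6 0 7 / 4 6 0 / 5 1 6]. Elementwise product with the kernel and sum: 6·2 + 0·3 + 7·-2 + 4·2 + 6·1 + 0·-1 + 6·-2.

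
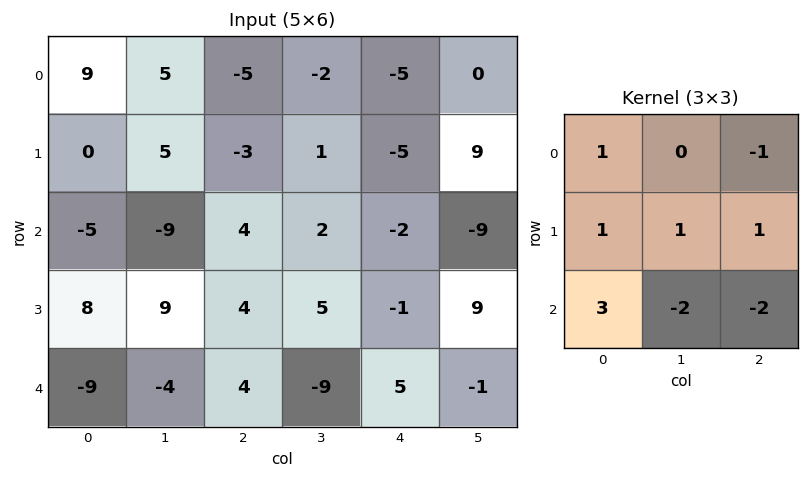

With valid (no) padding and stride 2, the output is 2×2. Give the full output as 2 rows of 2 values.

Output[0,0]: The receptive field on the input at this output position is [9 5 -5 / 0 5 -3 / -5 -9 4]. Elementwise product with the kernel and sum: 9·1 + -5·-1 + 0·1 + 5·1 + -3·1 + -5·3 + -9·-2 + 4·-2.

11 5
-15 34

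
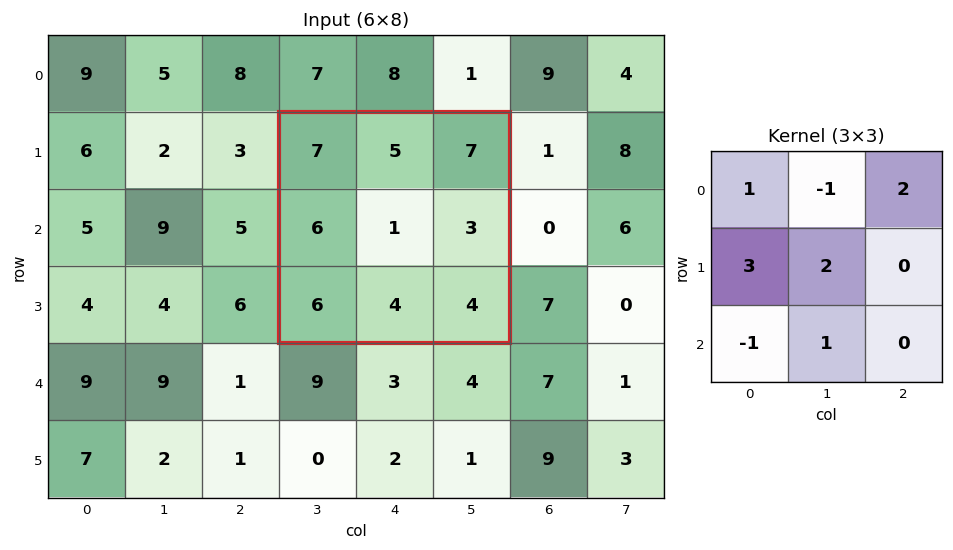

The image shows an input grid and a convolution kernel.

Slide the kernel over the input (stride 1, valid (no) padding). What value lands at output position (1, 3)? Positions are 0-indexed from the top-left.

The receptive field on the input at this output position is [7 5 7 / 6 1 3 / 6 4 4]. Elementwise product with the kernel and sum: 7·1 + 5·-1 + 7·2 + 6·3 + 1·2 + 6·-1 + 4·1.

34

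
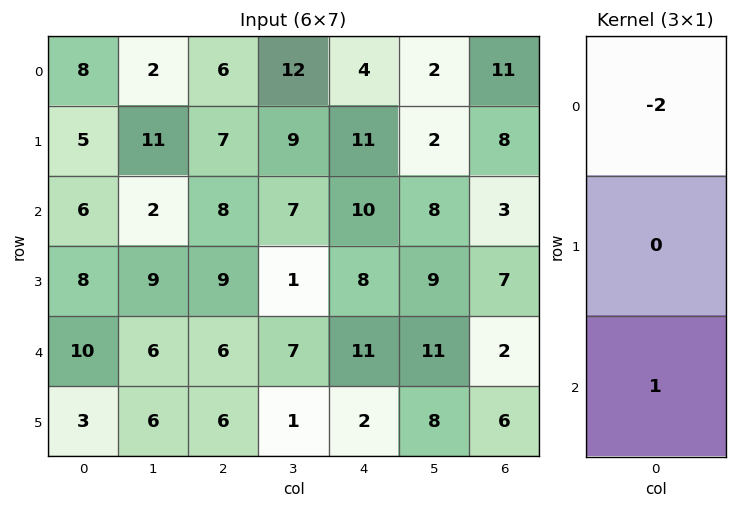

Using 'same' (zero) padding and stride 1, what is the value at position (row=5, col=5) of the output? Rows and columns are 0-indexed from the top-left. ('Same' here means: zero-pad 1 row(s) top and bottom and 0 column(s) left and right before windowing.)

The receptive field on the zero-padded input at this output position is [11 / 8 / 0]. Elementwise product with the kernel and sum: 11·-2 + 0·1.

-22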